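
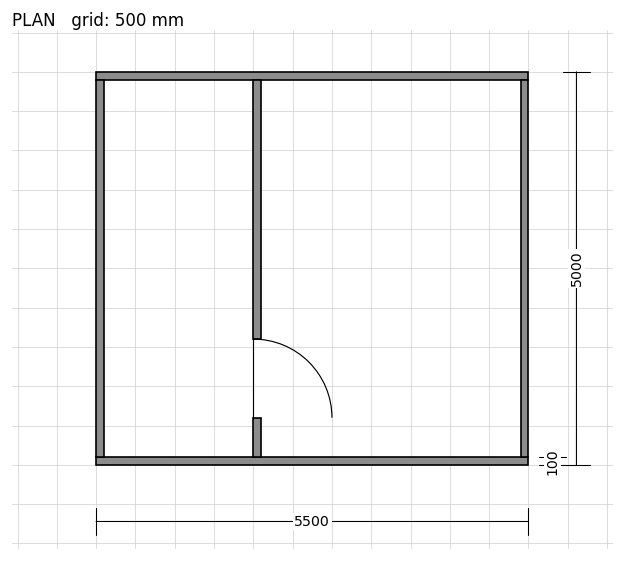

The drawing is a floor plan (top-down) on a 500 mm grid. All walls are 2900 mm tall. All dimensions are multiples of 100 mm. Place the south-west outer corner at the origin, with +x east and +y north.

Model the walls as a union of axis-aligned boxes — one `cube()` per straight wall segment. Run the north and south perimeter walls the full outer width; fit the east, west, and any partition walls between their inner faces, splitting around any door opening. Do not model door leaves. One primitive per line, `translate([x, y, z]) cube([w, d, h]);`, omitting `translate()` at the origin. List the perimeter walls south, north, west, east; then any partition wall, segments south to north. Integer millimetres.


cube([5500, 100, 2900]);
translate([0, 4900, 0]) cube([5500, 100, 2900]);
translate([0, 100, 0]) cube([100, 4800, 2900]);
translate([5400, 100, 0]) cube([100, 4800, 2900]);
translate([2000, 100, 0]) cube([100, 500, 2900]);
translate([2000, 1600, 0]) cube([100, 3300, 2900]);


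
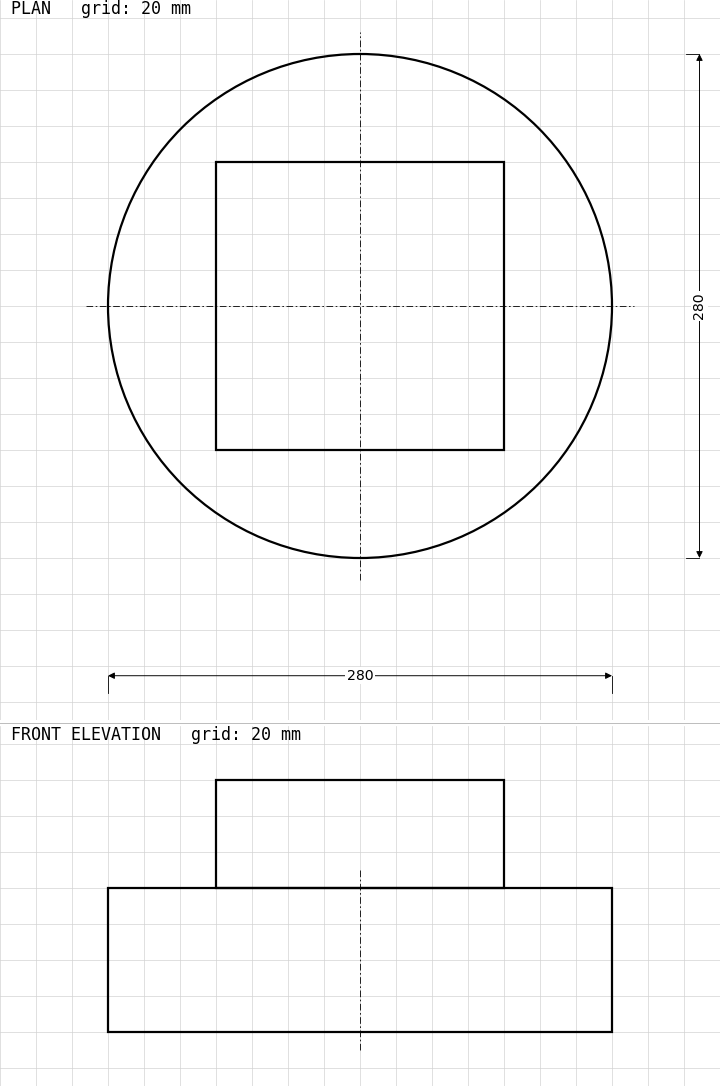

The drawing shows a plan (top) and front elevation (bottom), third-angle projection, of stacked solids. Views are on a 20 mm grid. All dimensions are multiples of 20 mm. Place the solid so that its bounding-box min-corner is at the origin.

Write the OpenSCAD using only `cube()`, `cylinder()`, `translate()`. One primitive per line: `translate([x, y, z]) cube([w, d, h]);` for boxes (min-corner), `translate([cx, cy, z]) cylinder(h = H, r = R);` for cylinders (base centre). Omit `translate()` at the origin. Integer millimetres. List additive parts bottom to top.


translate([140, 140, 0]) cylinder(h = 80, r = 140);
translate([60, 60, 80]) cube([160, 160, 60]);


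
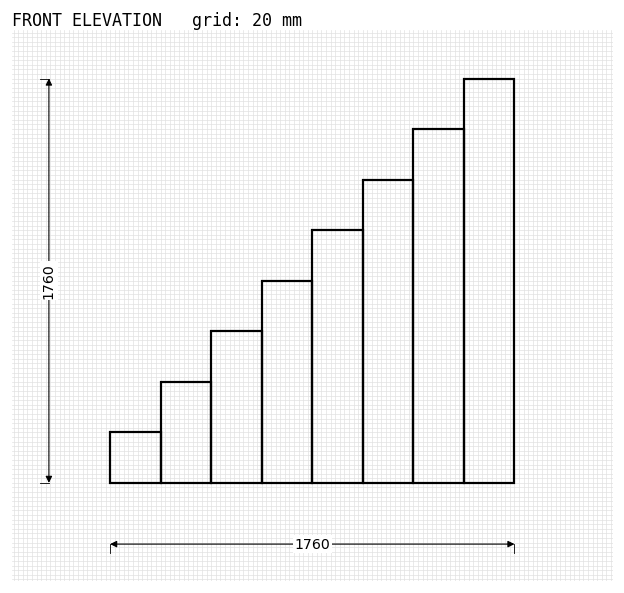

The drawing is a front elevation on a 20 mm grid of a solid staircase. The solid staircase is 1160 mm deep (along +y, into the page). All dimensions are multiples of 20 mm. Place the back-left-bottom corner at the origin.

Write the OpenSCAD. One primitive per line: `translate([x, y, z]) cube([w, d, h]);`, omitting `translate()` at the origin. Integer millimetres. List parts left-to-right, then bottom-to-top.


cube([220, 1160, 220]);
translate([220, 0, 0]) cube([220, 1160, 440]);
translate([440, 0, 0]) cube([220, 1160, 660]);
translate([660, 0, 0]) cube([220, 1160, 880]);
translate([880, 0, 0]) cube([220, 1160, 1100]);
translate([1100, 0, 0]) cube([220, 1160, 1320]);
translate([1320, 0, 0]) cube([220, 1160, 1540]);
translate([1540, 0, 0]) cube([220, 1160, 1760]);


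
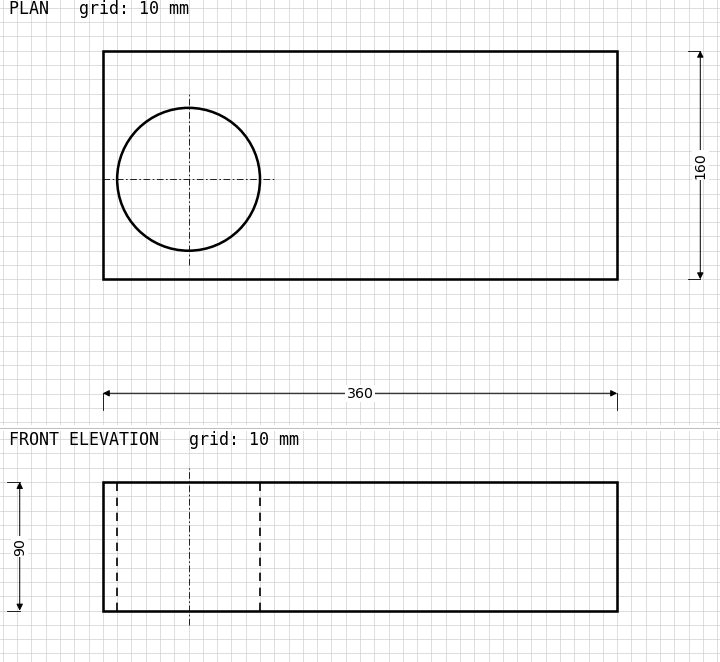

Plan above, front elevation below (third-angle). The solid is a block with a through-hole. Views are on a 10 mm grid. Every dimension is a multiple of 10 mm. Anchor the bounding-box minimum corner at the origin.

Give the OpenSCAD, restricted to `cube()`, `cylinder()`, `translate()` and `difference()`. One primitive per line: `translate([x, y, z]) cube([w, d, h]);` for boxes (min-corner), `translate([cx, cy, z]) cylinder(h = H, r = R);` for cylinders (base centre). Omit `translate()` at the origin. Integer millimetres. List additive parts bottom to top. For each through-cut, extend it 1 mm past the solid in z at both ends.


difference() {
  cube([360, 160, 90]);
  translate([60, 70, -1]) cylinder(h = 92, r = 50);
}


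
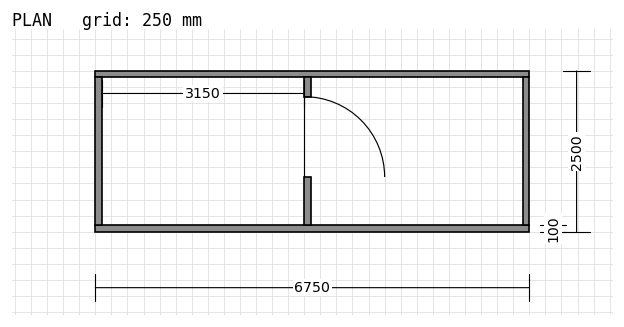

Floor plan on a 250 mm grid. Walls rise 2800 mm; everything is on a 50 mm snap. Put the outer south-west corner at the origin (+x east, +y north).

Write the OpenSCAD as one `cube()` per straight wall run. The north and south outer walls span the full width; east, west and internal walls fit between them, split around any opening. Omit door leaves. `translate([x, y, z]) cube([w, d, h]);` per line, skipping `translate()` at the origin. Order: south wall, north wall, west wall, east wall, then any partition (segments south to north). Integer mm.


cube([6750, 100, 2800]);
translate([0, 2400, 0]) cube([6750, 100, 2800]);
translate([0, 100, 0]) cube([100, 2300, 2800]);
translate([6650, 100, 0]) cube([100, 2300, 2800]);
translate([3250, 100, 0]) cube([100, 750, 2800]);
translate([3250, 2100, 0]) cube([100, 300, 2800]);


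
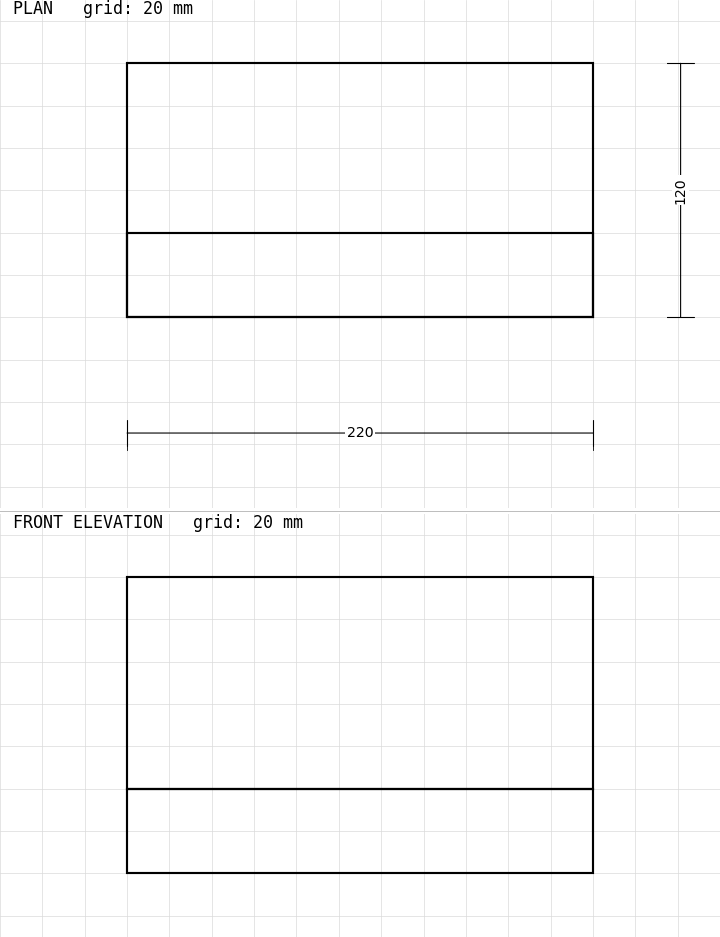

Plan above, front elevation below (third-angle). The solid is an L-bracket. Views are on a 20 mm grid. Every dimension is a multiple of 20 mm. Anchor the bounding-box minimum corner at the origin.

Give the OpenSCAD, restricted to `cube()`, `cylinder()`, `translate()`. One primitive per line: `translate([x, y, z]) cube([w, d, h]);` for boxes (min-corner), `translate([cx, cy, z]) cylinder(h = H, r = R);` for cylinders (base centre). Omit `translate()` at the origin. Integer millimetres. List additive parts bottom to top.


cube([220, 120, 40]);
translate([0, 0, 40]) cube([220, 40, 100]);


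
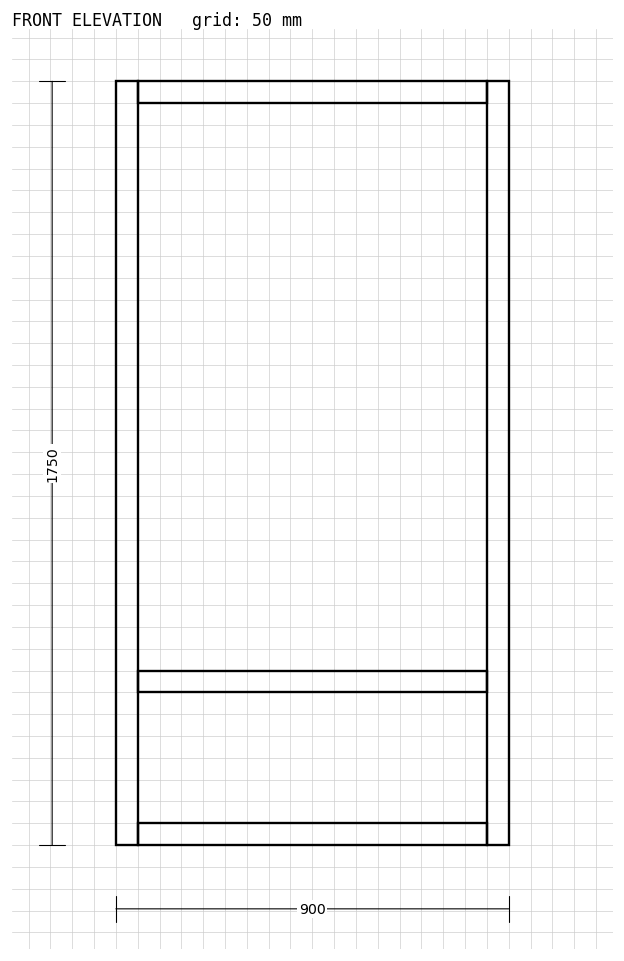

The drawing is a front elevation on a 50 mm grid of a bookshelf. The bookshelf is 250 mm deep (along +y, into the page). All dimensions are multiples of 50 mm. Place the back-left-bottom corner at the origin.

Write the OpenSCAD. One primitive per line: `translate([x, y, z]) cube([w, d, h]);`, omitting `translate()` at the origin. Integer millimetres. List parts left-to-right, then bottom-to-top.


cube([50, 250, 1750]);
translate([50, 0, 0]) cube([800, 250, 50]);
translate([50, 0, 350]) cube([800, 250, 50]);
translate([50, 0, 1700]) cube([800, 250, 50]);
translate([850, 0, 0]) cube([50, 250, 1750]);


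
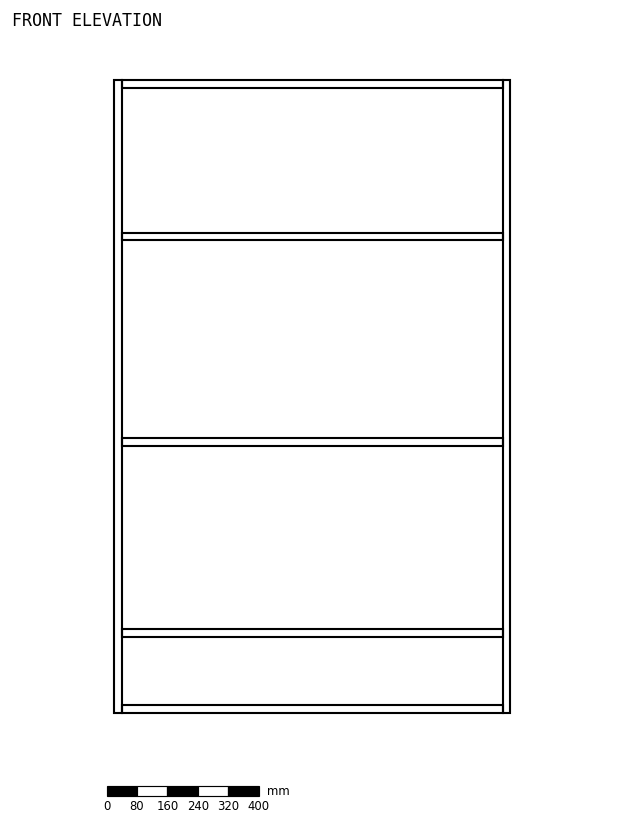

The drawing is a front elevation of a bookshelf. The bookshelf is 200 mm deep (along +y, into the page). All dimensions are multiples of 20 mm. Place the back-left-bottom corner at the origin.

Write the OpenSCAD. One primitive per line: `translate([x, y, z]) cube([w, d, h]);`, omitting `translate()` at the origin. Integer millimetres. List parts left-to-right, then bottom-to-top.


cube([20, 200, 1660]);
translate([20, 0, 0]) cube([1000, 200, 20]);
translate([20, 0, 200]) cube([1000, 200, 20]);
translate([20, 0, 700]) cube([1000, 200, 20]);
translate([20, 0, 1240]) cube([1000, 200, 20]);
translate([20, 0, 1640]) cube([1000, 200, 20]);
translate([1020, 0, 0]) cube([20, 200, 1660]);


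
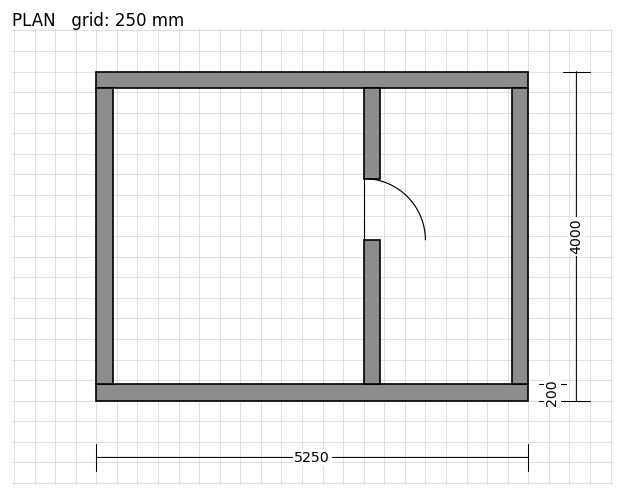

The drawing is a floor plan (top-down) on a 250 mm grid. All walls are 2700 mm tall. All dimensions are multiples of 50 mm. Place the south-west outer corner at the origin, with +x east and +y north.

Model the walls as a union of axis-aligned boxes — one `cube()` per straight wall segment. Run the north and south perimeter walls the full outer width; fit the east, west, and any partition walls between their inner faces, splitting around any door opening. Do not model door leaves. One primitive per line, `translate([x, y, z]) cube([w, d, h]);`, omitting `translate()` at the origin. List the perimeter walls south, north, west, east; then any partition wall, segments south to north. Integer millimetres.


cube([5250, 200, 2700]);
translate([0, 3800, 0]) cube([5250, 200, 2700]);
translate([0, 200, 0]) cube([200, 3600, 2700]);
translate([5050, 200, 0]) cube([200, 3600, 2700]);
translate([3250, 200, 0]) cube([200, 1750, 2700]);
translate([3250, 2700, 0]) cube([200, 1100, 2700]);


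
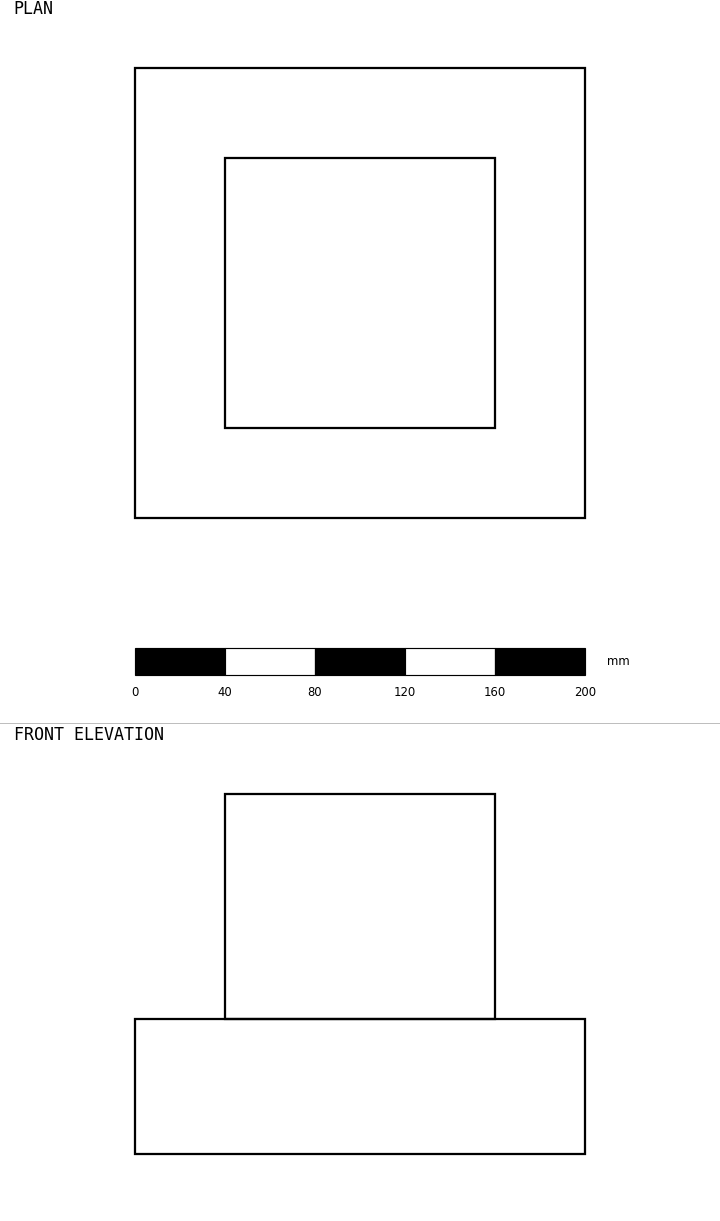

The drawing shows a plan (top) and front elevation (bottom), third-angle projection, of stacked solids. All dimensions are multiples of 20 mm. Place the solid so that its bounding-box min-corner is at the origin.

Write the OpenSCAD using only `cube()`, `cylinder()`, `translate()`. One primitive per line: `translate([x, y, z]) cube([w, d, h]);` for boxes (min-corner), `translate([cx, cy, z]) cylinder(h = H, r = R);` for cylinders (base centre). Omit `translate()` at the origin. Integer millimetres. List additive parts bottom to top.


cube([200, 200, 60]);
translate([40, 40, 60]) cube([120, 120, 100]);


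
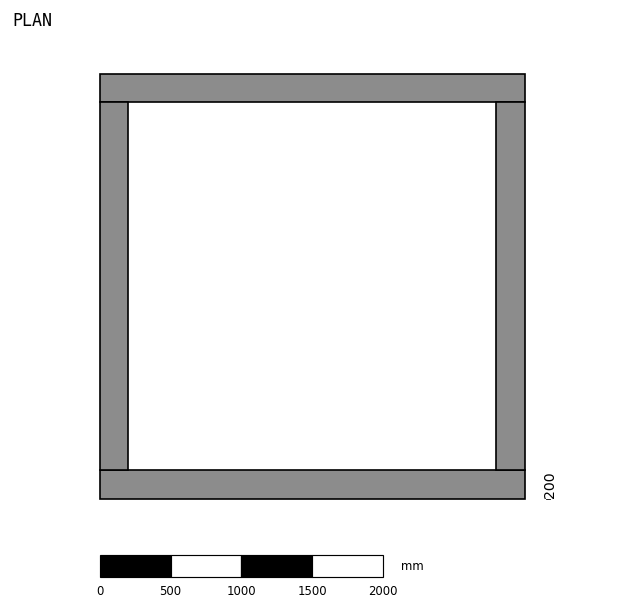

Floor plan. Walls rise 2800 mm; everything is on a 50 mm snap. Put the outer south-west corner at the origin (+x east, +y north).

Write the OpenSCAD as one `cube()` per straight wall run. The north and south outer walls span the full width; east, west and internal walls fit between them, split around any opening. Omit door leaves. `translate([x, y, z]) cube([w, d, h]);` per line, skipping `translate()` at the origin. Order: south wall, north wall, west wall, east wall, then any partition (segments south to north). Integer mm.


cube([3000, 200, 2800]);
translate([0, 2800, 0]) cube([3000, 200, 2800]);
translate([0, 200, 0]) cube([200, 2600, 2800]);
translate([2800, 200, 0]) cube([200, 2600, 2800]);


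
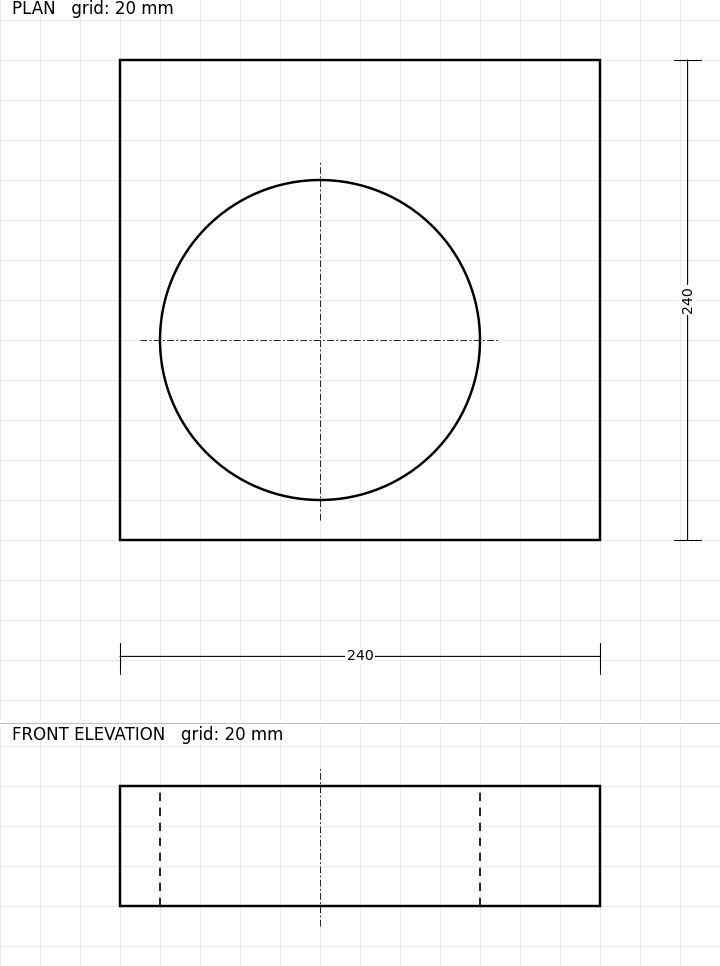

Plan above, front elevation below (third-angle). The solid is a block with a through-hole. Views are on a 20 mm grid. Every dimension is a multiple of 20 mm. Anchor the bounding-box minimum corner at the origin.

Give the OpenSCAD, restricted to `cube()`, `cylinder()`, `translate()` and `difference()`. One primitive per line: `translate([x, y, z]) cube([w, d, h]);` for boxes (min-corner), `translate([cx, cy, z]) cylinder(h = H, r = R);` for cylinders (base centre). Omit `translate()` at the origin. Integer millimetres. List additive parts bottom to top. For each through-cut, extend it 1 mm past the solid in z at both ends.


difference() {
  cube([240, 240, 60]);
  translate([100, 100, -1]) cylinder(h = 62, r = 80);
}


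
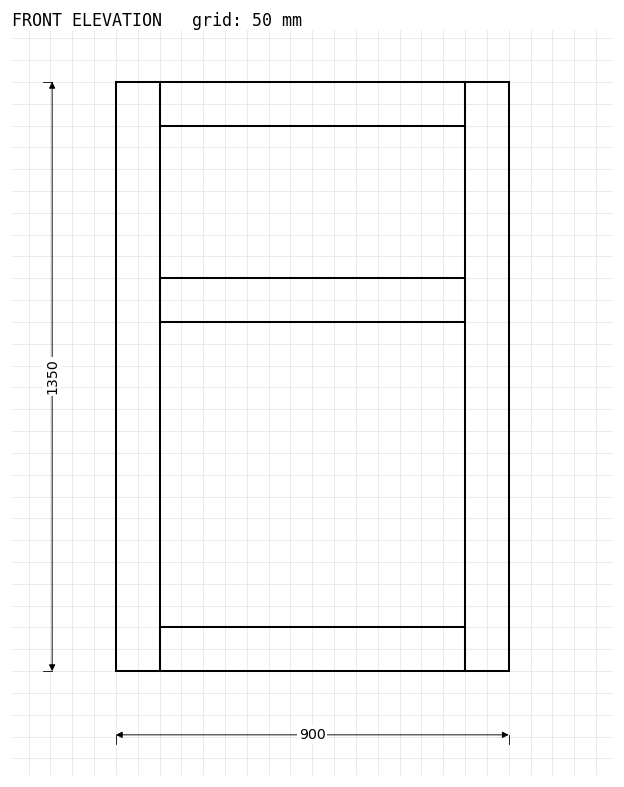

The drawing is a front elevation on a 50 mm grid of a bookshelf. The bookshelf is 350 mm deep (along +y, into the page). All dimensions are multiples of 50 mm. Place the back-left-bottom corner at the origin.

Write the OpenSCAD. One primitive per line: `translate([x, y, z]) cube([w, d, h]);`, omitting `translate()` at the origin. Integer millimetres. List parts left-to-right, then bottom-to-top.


cube([100, 350, 1350]);
translate([100, 0, 0]) cube([700, 350, 100]);
translate([100, 0, 800]) cube([700, 350, 100]);
translate([100, 0, 1250]) cube([700, 350, 100]);
translate([800, 0, 0]) cube([100, 350, 1350]);


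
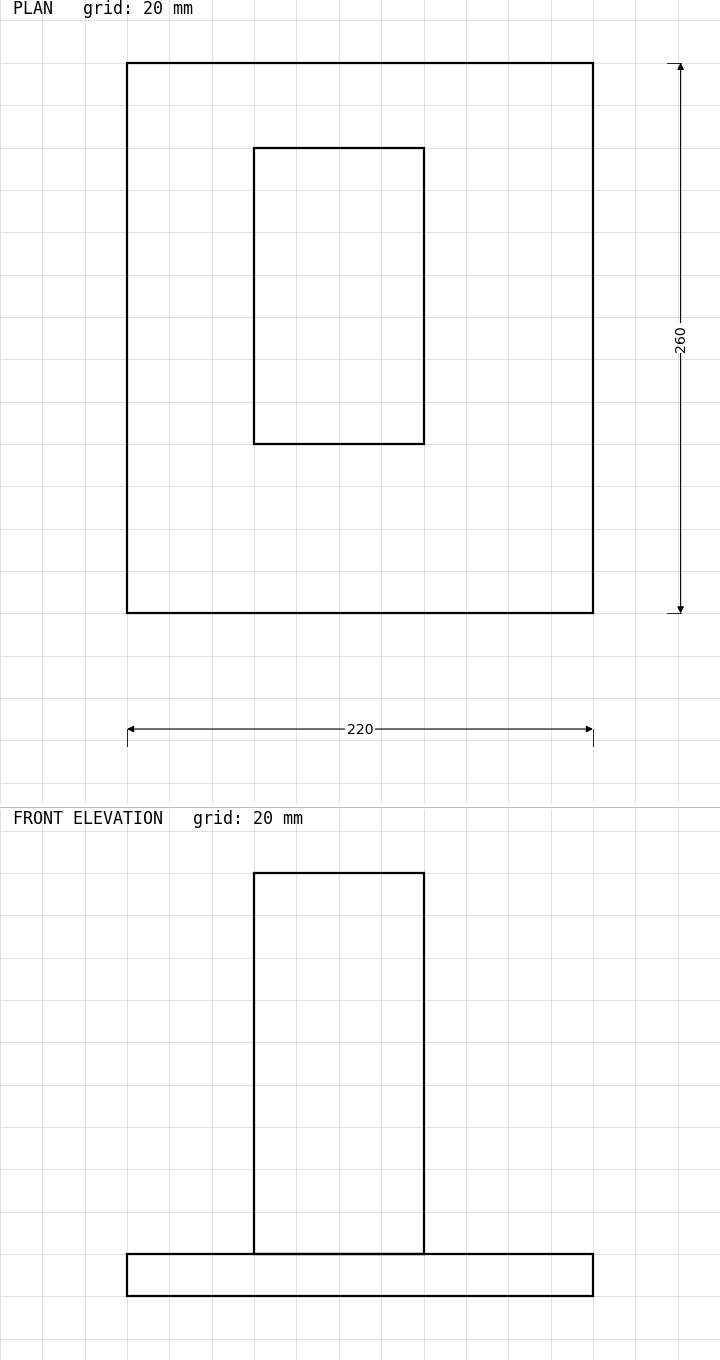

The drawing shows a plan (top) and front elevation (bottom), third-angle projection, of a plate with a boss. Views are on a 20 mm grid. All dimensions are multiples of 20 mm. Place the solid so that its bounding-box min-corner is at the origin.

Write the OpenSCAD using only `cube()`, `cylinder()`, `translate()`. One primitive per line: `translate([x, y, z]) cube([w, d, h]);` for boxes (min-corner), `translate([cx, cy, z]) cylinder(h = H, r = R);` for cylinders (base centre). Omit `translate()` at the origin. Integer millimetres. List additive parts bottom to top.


cube([220, 260, 20]);
translate([60, 80, 20]) cube([80, 140, 180]);


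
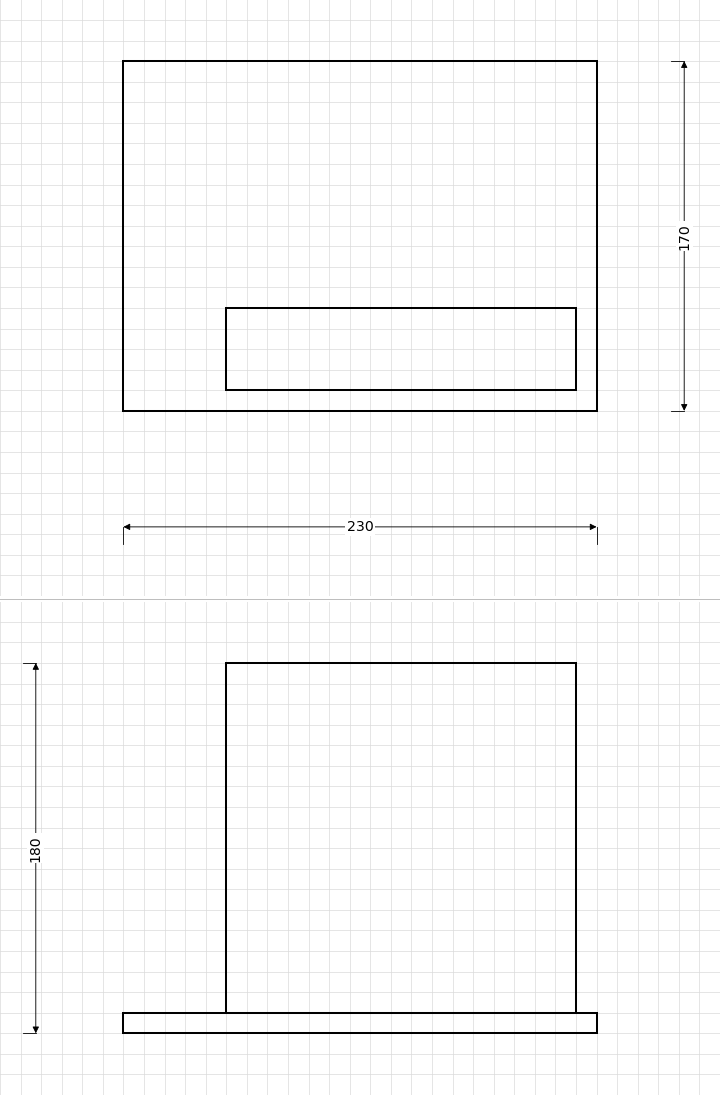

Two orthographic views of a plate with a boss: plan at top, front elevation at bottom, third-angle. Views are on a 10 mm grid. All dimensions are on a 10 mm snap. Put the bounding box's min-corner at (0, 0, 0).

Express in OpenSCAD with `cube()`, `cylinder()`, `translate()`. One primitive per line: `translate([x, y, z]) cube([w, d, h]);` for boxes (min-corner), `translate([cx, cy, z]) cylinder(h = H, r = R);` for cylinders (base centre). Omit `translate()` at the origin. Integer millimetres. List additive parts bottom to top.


cube([230, 170, 10]);
translate([50, 10, 10]) cube([170, 40, 170]);


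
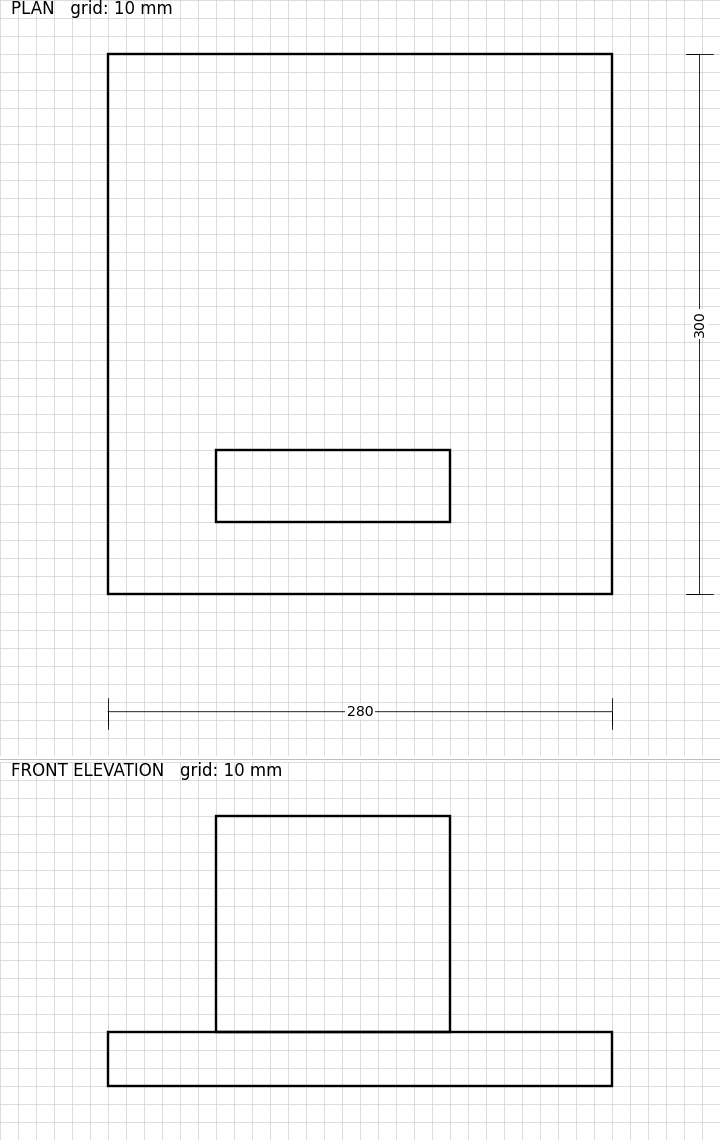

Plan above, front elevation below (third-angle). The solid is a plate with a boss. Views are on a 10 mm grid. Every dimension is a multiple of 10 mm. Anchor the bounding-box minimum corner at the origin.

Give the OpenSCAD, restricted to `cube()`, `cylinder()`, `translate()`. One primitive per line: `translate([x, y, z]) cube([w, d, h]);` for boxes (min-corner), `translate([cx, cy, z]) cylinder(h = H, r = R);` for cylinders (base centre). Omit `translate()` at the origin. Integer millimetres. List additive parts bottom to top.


cube([280, 300, 30]);
translate([60, 40, 30]) cube([130, 40, 120]);


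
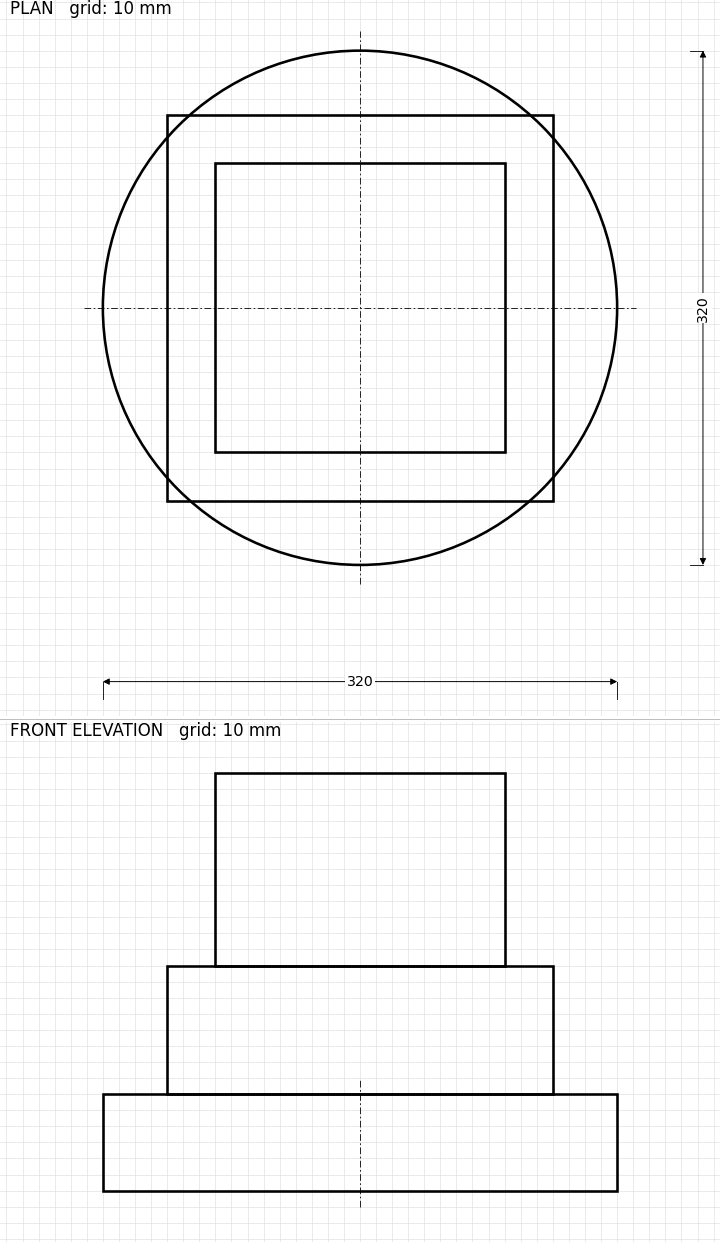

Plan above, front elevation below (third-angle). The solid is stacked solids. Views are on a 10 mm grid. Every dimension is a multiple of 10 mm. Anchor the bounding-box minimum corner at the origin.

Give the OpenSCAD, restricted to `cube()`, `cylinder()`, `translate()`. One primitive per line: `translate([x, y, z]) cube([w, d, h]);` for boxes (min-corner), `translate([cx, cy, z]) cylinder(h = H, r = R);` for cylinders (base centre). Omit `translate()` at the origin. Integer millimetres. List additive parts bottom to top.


translate([160, 160, 0]) cylinder(h = 60, r = 160);
translate([40, 40, 60]) cube([240, 240, 80]);
translate([70, 70, 140]) cube([180, 180, 120]);


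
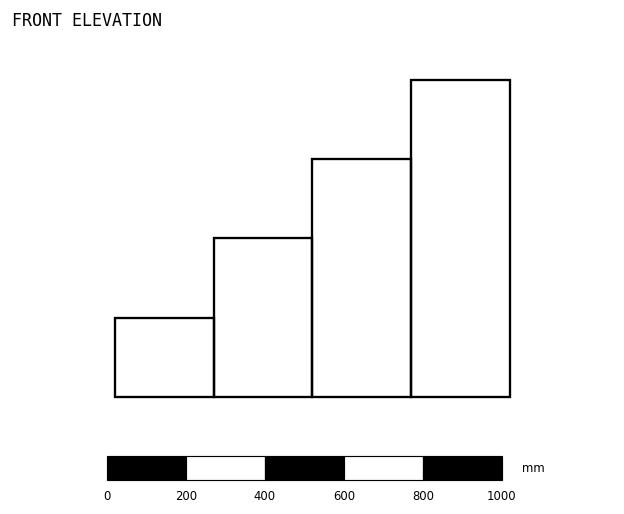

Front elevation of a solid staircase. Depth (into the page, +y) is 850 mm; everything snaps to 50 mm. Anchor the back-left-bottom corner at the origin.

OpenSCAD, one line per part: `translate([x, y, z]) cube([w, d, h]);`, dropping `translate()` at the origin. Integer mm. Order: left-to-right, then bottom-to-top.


cube([250, 850, 200]);
translate([250, 0, 0]) cube([250, 850, 400]);
translate([500, 0, 0]) cube([250, 850, 600]);
translate([750, 0, 0]) cube([250, 850, 800]);


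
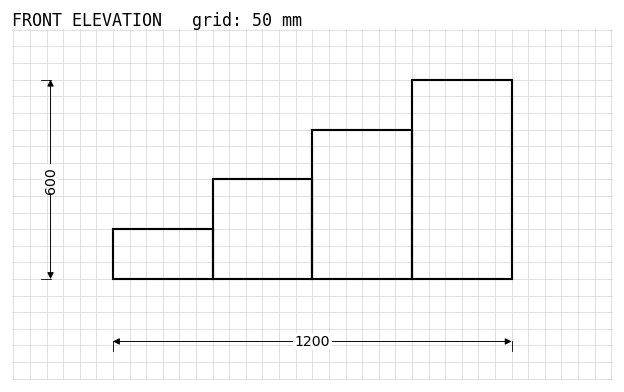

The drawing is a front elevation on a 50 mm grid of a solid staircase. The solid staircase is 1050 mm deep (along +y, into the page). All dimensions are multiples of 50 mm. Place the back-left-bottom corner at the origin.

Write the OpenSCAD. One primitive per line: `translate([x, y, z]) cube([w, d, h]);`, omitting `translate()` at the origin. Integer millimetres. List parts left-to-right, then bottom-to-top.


cube([300, 1050, 150]);
translate([300, 0, 0]) cube([300, 1050, 300]);
translate([600, 0, 0]) cube([300, 1050, 450]);
translate([900, 0, 0]) cube([300, 1050, 600]);


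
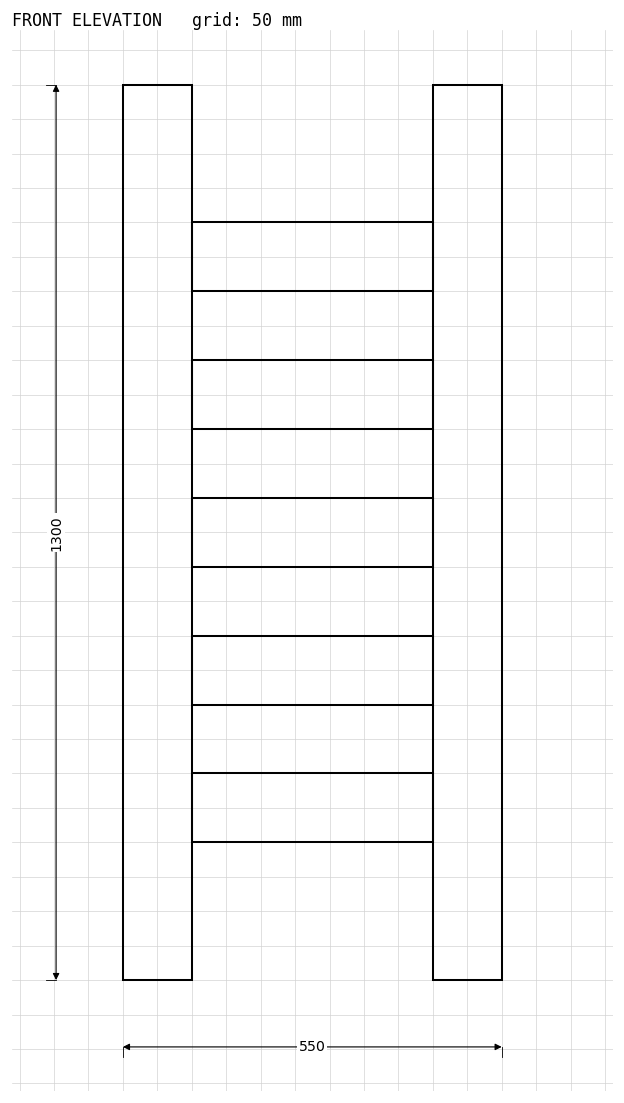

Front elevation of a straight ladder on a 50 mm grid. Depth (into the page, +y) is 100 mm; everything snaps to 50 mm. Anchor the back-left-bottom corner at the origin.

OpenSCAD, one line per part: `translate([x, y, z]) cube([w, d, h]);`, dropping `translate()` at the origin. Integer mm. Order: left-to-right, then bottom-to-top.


cube([100, 100, 1300]);
translate([100, 0, 200]) cube([350, 100, 100]);
translate([100, 0, 400]) cube([350, 100, 100]);
translate([100, 0, 600]) cube([350, 100, 100]);
translate([100, 0, 800]) cube([350, 100, 100]);
translate([100, 0, 1000]) cube([350, 100, 100]);
translate([450, 0, 0]) cube([100, 100, 1300]);


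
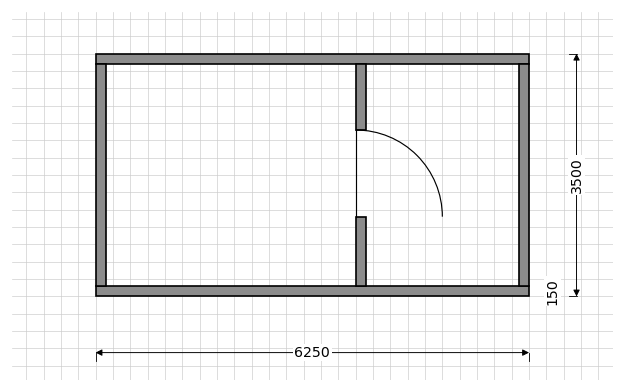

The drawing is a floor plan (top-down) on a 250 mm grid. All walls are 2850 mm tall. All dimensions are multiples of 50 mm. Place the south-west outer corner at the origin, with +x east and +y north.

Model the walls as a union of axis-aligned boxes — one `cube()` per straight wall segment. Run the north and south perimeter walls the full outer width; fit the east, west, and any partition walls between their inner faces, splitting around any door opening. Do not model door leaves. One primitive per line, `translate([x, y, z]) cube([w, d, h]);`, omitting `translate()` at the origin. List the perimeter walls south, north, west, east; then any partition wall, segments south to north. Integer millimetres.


cube([6250, 150, 2850]);
translate([0, 3350, 0]) cube([6250, 150, 2850]);
translate([0, 150, 0]) cube([150, 3200, 2850]);
translate([6100, 150, 0]) cube([150, 3200, 2850]);
translate([3750, 150, 0]) cube([150, 1000, 2850]);
translate([3750, 2400, 0]) cube([150, 950, 2850]);


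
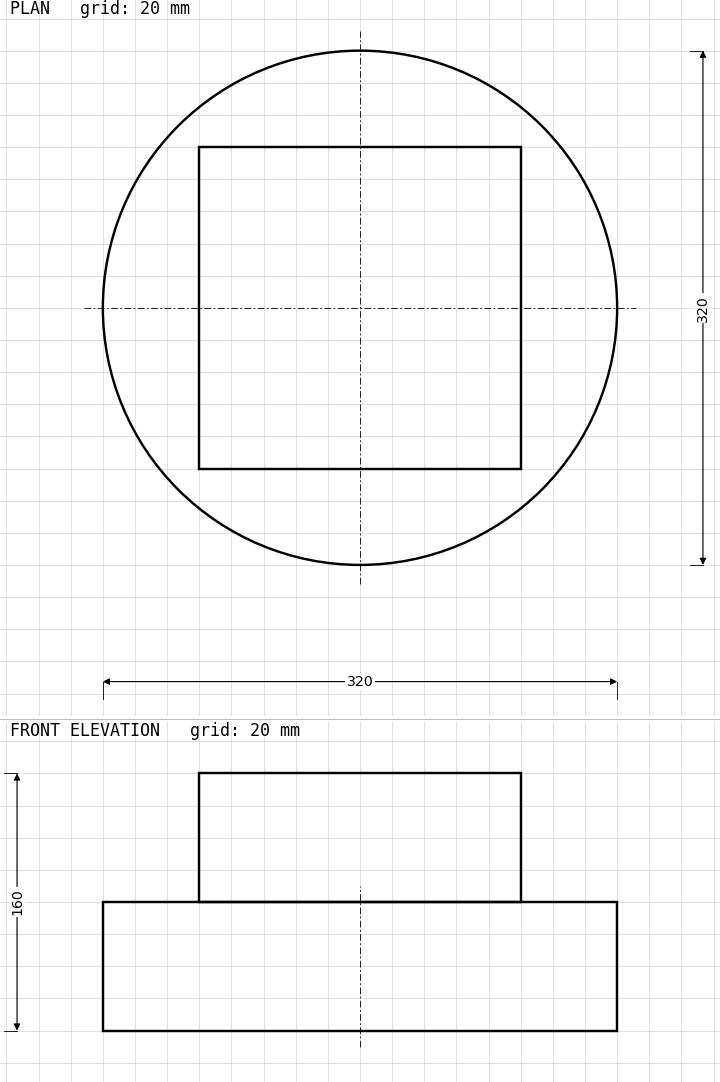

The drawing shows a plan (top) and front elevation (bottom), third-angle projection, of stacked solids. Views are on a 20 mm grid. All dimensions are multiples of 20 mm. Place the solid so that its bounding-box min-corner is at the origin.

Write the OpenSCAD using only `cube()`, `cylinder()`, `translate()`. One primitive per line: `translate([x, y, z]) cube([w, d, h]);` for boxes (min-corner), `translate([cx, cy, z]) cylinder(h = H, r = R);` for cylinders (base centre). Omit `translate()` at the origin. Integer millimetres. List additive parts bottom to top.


translate([160, 160, 0]) cylinder(h = 80, r = 160);
translate([60, 60, 80]) cube([200, 200, 80]);


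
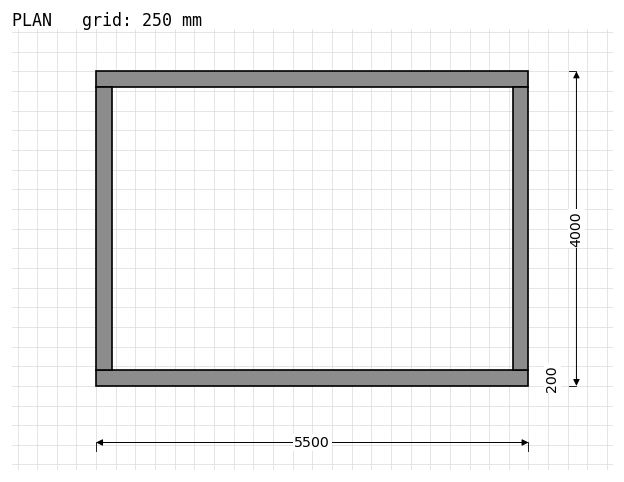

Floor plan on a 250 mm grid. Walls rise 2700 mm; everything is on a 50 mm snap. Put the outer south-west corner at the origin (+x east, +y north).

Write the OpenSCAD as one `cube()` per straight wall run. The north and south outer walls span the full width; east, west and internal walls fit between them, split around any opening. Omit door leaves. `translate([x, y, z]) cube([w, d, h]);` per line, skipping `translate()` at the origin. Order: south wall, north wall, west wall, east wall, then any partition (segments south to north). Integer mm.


cube([5500, 200, 2700]);
translate([0, 3800, 0]) cube([5500, 200, 2700]);
translate([0, 200, 0]) cube([200, 3600, 2700]);
translate([5300, 200, 0]) cube([200, 3600, 2700]);


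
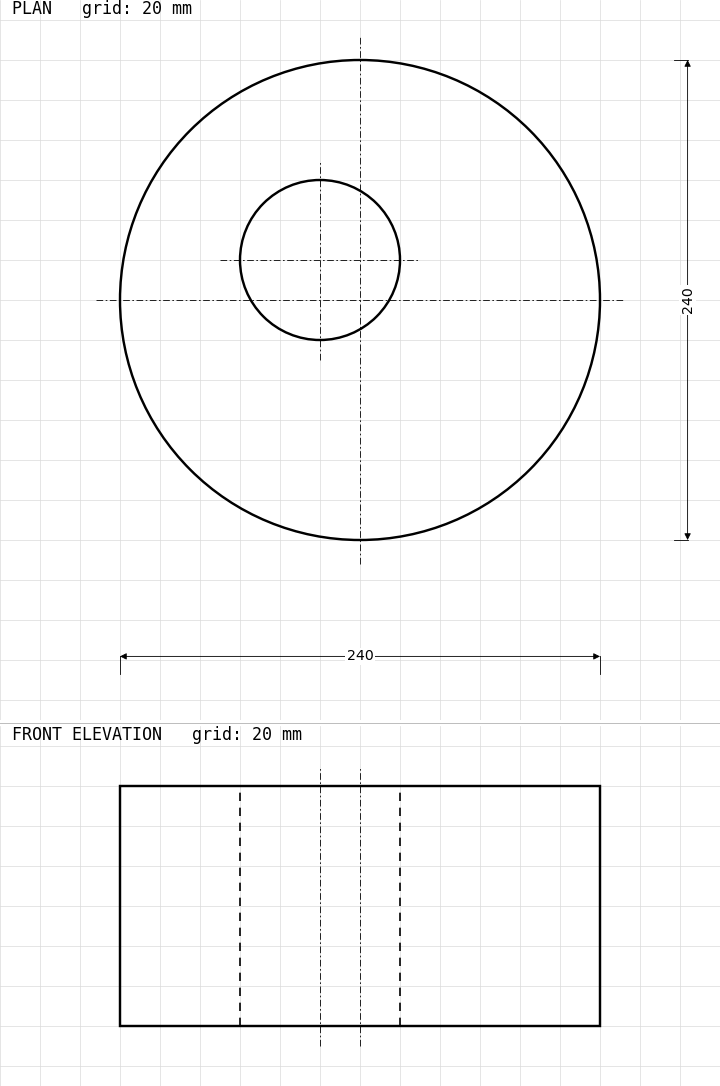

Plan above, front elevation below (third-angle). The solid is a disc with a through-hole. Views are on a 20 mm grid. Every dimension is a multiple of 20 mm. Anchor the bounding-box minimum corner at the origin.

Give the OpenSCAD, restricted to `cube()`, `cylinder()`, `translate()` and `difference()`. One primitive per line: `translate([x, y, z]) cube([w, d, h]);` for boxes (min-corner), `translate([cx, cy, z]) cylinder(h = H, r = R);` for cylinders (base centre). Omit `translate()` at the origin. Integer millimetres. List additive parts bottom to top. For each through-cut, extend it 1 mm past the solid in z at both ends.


difference() {
  translate([120, 120, 0]) cylinder(h = 120, r = 120);
  translate([100, 140, -1]) cylinder(h = 122, r = 40);
}


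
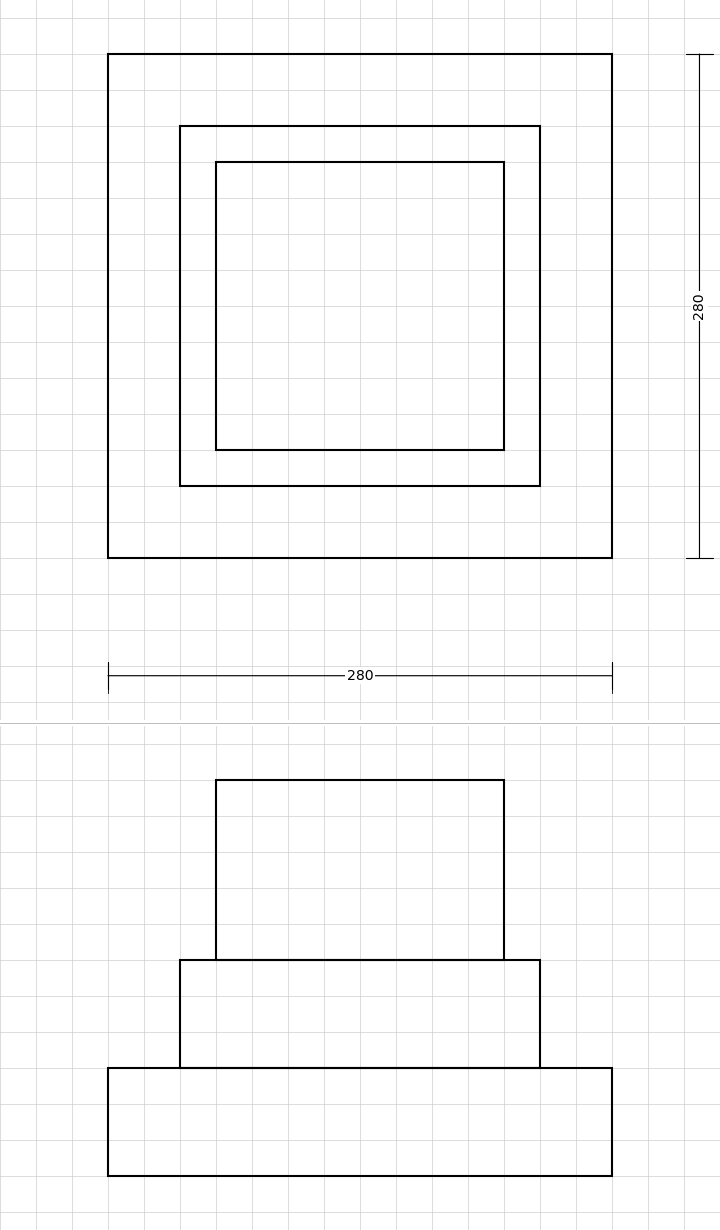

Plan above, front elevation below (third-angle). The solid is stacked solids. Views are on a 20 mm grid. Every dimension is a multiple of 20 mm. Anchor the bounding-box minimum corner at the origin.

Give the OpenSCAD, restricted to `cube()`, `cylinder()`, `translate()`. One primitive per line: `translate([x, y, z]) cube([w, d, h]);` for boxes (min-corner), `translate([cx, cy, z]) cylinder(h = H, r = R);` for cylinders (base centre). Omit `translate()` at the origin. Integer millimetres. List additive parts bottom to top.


cube([280, 280, 60]);
translate([40, 40, 60]) cube([200, 200, 60]);
translate([60, 60, 120]) cube([160, 160, 100]);


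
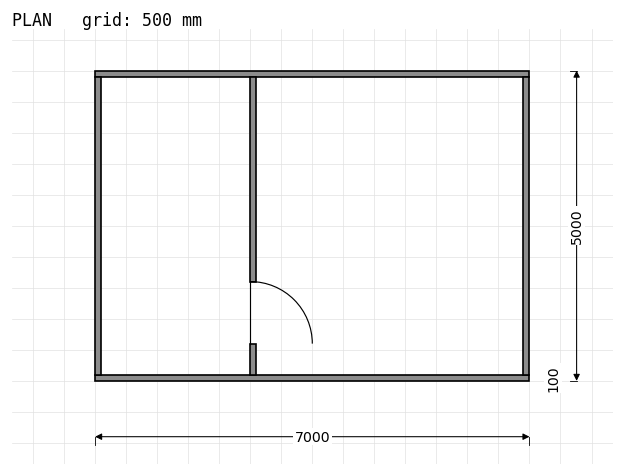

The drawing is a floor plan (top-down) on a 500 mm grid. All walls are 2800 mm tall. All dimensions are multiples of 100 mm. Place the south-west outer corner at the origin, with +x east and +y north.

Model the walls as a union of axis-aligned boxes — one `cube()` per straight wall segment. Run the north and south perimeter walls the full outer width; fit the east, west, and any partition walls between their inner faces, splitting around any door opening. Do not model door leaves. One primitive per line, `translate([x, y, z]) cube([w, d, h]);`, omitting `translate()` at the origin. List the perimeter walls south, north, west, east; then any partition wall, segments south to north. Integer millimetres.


cube([7000, 100, 2800]);
translate([0, 4900, 0]) cube([7000, 100, 2800]);
translate([0, 100, 0]) cube([100, 4800, 2800]);
translate([6900, 100, 0]) cube([100, 4800, 2800]);
translate([2500, 100, 0]) cube([100, 500, 2800]);
translate([2500, 1600, 0]) cube([100, 3300, 2800]);


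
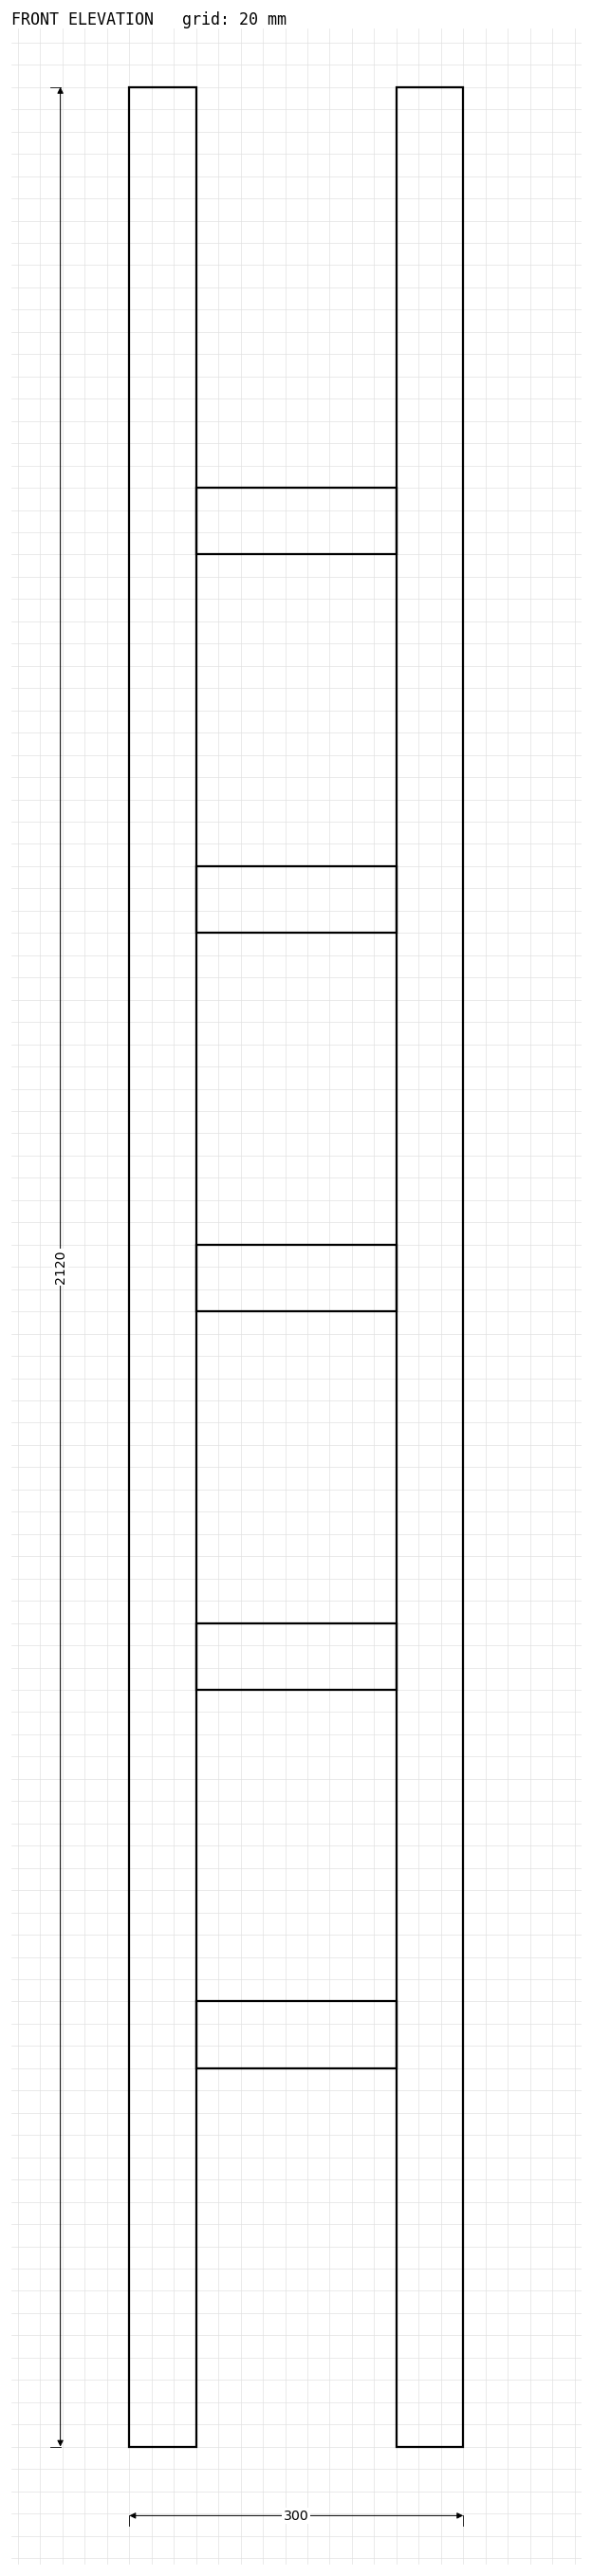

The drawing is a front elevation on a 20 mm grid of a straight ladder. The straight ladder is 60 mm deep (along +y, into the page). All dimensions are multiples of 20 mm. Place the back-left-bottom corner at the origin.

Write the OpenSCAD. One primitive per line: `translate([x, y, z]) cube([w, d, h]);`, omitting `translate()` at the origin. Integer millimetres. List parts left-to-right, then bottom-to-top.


cube([60, 60, 2120]);
translate([60, 0, 340]) cube([180, 60, 60]);
translate([60, 0, 680]) cube([180, 60, 60]);
translate([60, 0, 1020]) cube([180, 60, 60]);
translate([60, 0, 1360]) cube([180, 60, 60]);
translate([60, 0, 1700]) cube([180, 60, 60]);
translate([240, 0, 0]) cube([60, 60, 2120]);


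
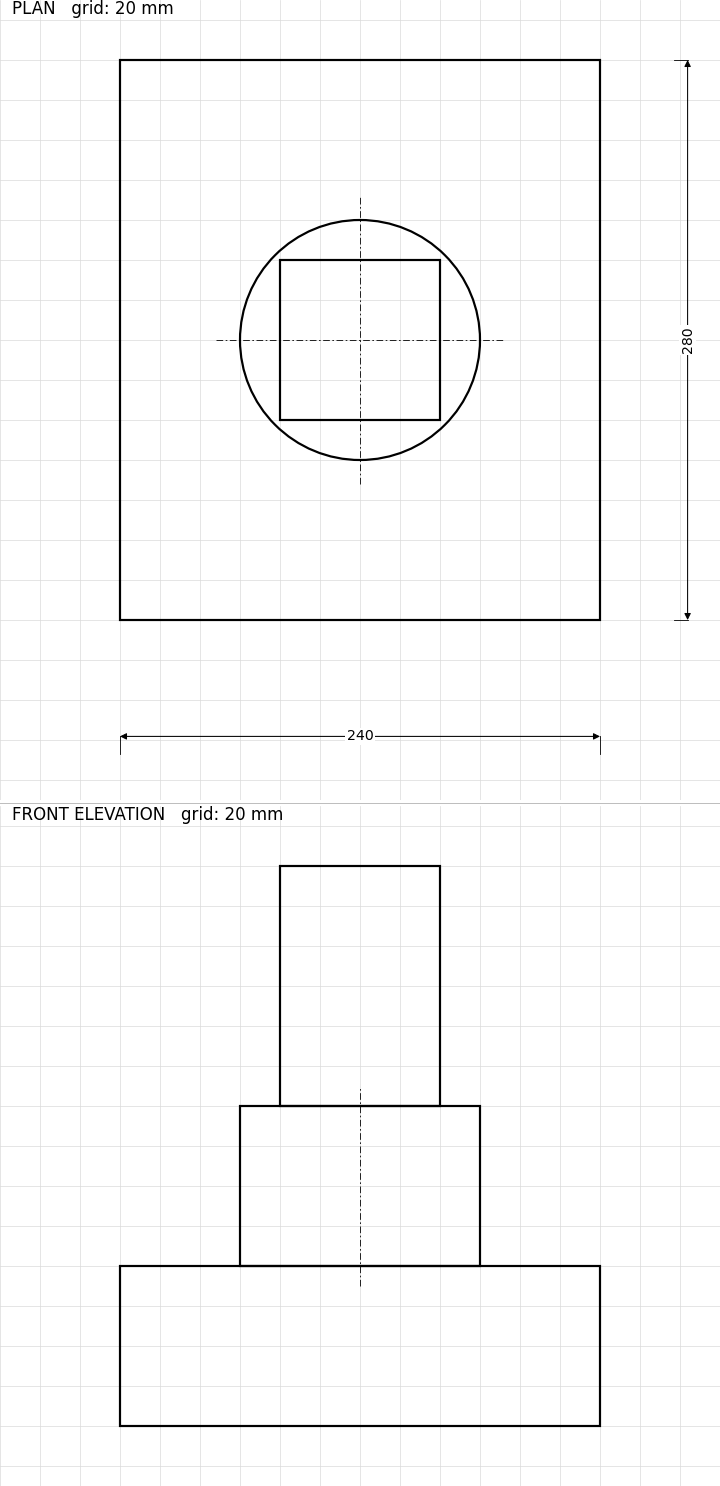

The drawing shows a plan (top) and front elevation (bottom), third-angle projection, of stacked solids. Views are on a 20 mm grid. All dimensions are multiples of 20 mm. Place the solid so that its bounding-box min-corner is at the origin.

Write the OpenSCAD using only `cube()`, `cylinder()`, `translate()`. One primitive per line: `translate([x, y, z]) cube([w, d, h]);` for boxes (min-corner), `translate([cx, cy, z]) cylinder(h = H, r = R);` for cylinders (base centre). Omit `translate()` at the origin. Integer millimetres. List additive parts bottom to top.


cube([240, 280, 80]);
translate([120, 140, 80]) cylinder(h = 80, r = 60);
translate([80, 100, 160]) cube([80, 80, 120]);


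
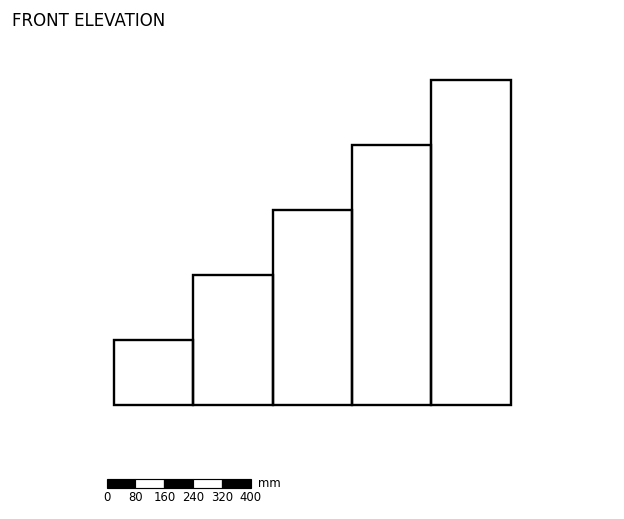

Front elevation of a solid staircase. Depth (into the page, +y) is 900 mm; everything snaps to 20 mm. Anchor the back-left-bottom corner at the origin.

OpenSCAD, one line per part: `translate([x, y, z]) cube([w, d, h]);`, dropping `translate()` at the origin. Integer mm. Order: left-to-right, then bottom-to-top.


cube([220, 900, 180]);
translate([220, 0, 0]) cube([220, 900, 360]);
translate([440, 0, 0]) cube([220, 900, 540]);
translate([660, 0, 0]) cube([220, 900, 720]);
translate([880, 0, 0]) cube([220, 900, 900]);


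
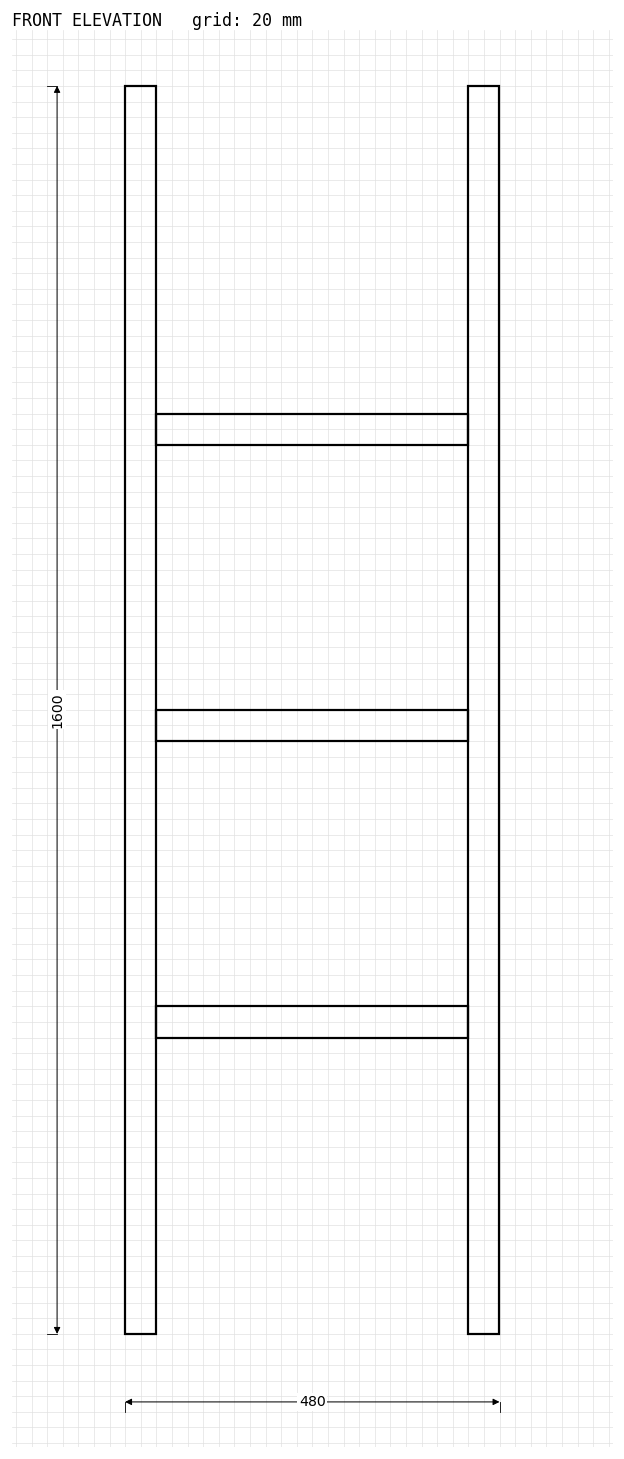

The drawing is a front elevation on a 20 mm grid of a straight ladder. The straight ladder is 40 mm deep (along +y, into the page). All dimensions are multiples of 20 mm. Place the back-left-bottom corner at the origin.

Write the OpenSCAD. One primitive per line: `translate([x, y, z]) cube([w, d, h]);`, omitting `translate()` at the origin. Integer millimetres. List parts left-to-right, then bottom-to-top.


cube([40, 40, 1600]);
translate([40, 0, 380]) cube([400, 40, 40]);
translate([40, 0, 760]) cube([400, 40, 40]);
translate([40, 0, 1140]) cube([400, 40, 40]);
translate([440, 0, 0]) cube([40, 40, 1600]);


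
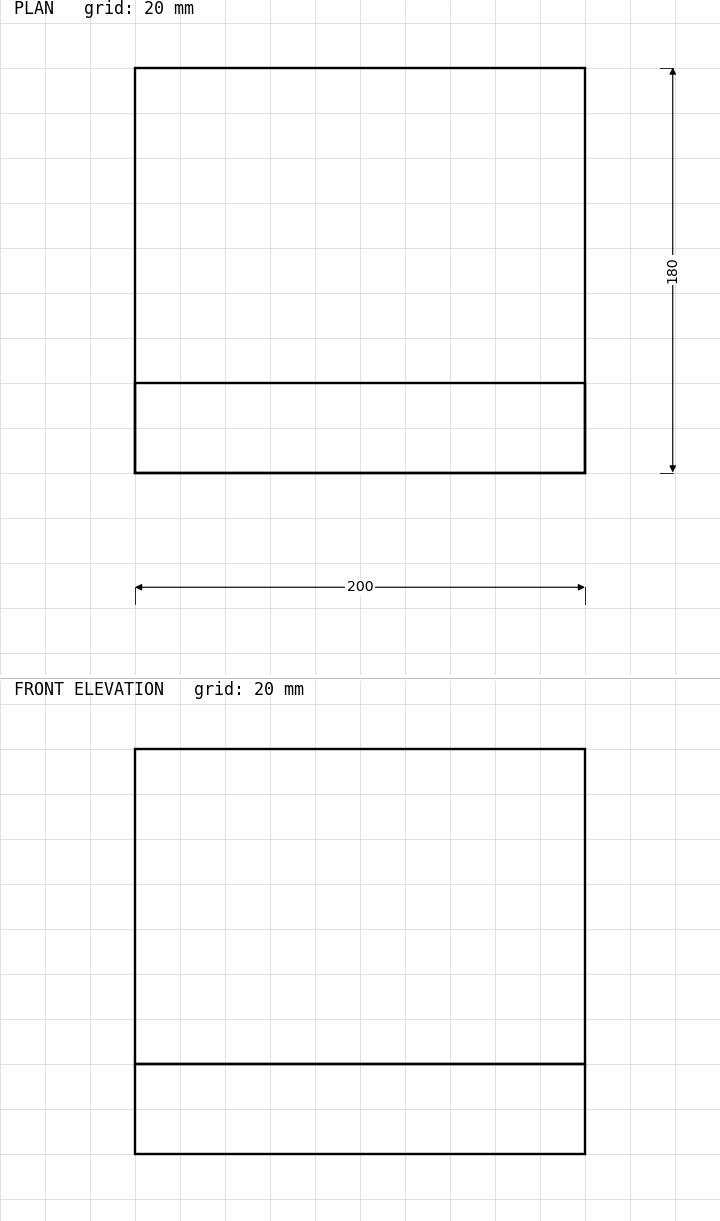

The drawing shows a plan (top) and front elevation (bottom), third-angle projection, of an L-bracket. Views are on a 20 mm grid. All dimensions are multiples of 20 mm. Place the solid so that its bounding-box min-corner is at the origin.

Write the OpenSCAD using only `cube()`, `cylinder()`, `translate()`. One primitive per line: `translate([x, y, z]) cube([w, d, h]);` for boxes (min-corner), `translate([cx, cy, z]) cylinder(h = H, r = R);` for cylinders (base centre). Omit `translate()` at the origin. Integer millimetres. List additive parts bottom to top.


cube([200, 180, 40]);
translate([0, 0, 40]) cube([200, 40, 140]);


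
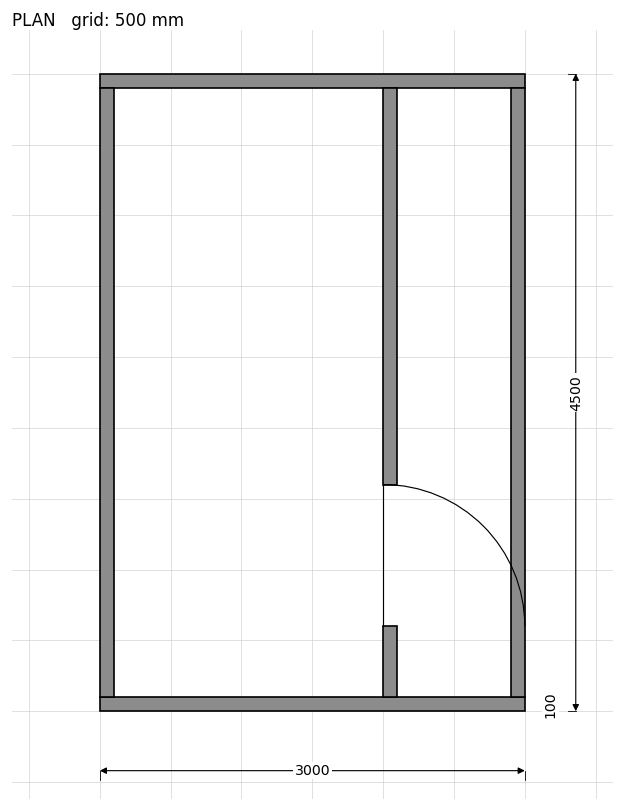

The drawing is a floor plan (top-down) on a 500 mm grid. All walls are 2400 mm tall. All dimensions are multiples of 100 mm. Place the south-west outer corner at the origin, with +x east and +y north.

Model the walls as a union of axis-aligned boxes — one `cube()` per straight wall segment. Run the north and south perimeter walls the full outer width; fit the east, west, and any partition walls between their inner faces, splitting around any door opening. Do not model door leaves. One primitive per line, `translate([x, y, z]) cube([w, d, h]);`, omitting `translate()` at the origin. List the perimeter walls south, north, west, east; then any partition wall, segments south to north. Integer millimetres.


cube([3000, 100, 2400]);
translate([0, 4400, 0]) cube([3000, 100, 2400]);
translate([0, 100, 0]) cube([100, 4300, 2400]);
translate([2900, 100, 0]) cube([100, 4300, 2400]);
translate([2000, 100, 0]) cube([100, 500, 2400]);
translate([2000, 1600, 0]) cube([100, 2800, 2400]);


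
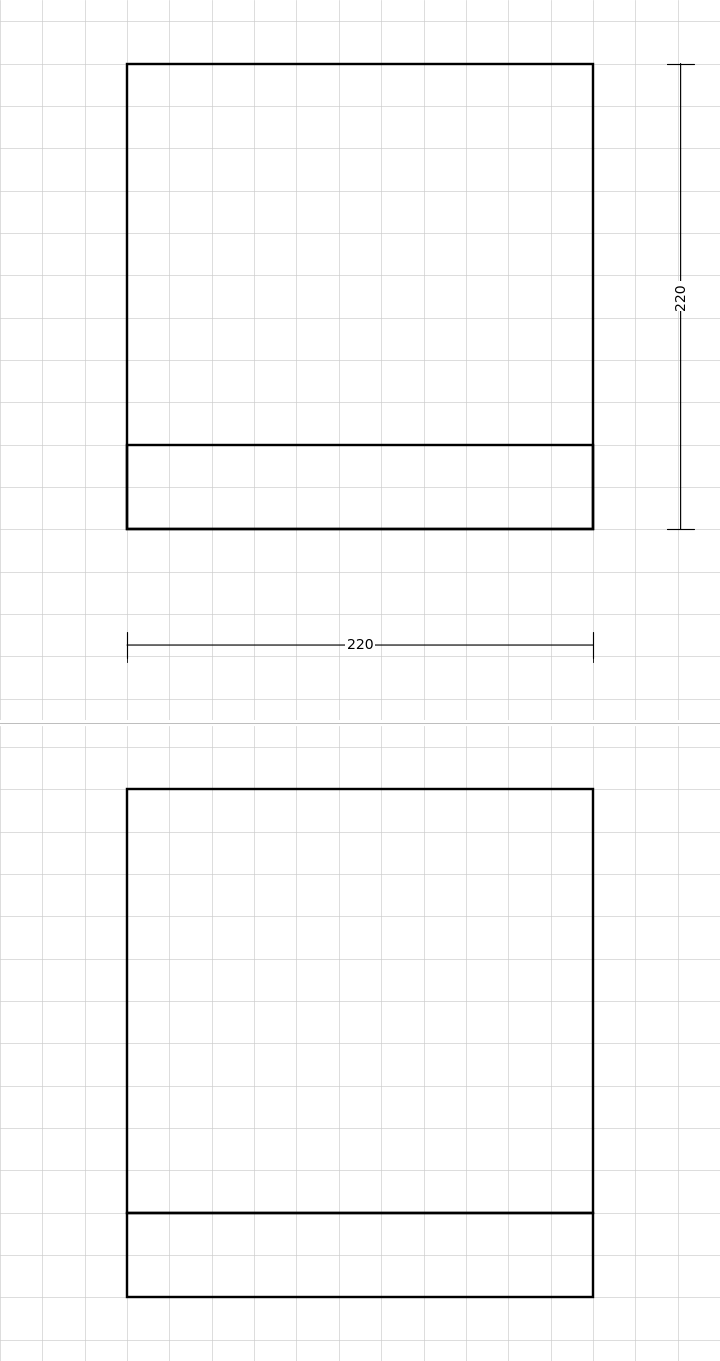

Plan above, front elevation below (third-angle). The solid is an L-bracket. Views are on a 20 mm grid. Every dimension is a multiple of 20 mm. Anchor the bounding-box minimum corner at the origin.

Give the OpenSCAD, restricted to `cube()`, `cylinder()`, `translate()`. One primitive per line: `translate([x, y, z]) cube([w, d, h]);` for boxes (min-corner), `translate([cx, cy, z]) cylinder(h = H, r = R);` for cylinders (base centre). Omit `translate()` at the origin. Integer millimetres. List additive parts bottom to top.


cube([220, 220, 40]);
translate([0, 0, 40]) cube([220, 40, 200]);


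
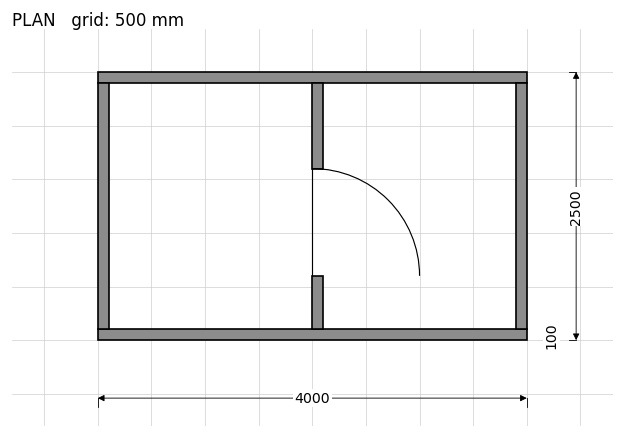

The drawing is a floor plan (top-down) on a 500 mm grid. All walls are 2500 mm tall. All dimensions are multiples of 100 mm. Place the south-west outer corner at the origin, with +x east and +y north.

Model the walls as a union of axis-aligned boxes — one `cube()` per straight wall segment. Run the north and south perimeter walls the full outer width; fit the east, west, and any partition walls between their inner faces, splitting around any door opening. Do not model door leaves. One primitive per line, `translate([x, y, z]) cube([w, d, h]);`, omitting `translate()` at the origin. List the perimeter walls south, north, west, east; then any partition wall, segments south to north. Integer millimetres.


cube([4000, 100, 2500]);
translate([0, 2400, 0]) cube([4000, 100, 2500]);
translate([0, 100, 0]) cube([100, 2300, 2500]);
translate([3900, 100, 0]) cube([100, 2300, 2500]);
translate([2000, 100, 0]) cube([100, 500, 2500]);
translate([2000, 1600, 0]) cube([100, 800, 2500]);


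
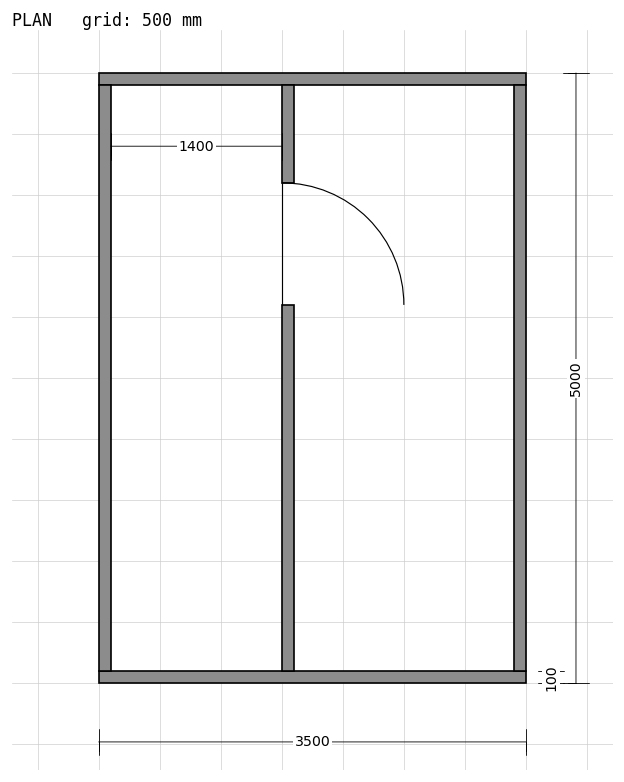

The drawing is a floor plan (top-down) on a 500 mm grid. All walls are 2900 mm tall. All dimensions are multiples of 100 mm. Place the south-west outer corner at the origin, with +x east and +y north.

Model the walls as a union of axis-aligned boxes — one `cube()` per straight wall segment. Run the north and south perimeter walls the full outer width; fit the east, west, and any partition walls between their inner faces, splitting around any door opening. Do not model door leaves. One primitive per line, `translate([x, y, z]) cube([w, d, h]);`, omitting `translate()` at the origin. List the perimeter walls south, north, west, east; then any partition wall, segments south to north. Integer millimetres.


cube([3500, 100, 2900]);
translate([0, 4900, 0]) cube([3500, 100, 2900]);
translate([0, 100, 0]) cube([100, 4800, 2900]);
translate([3400, 100, 0]) cube([100, 4800, 2900]);
translate([1500, 100, 0]) cube([100, 3000, 2900]);
translate([1500, 4100, 0]) cube([100, 800, 2900]);


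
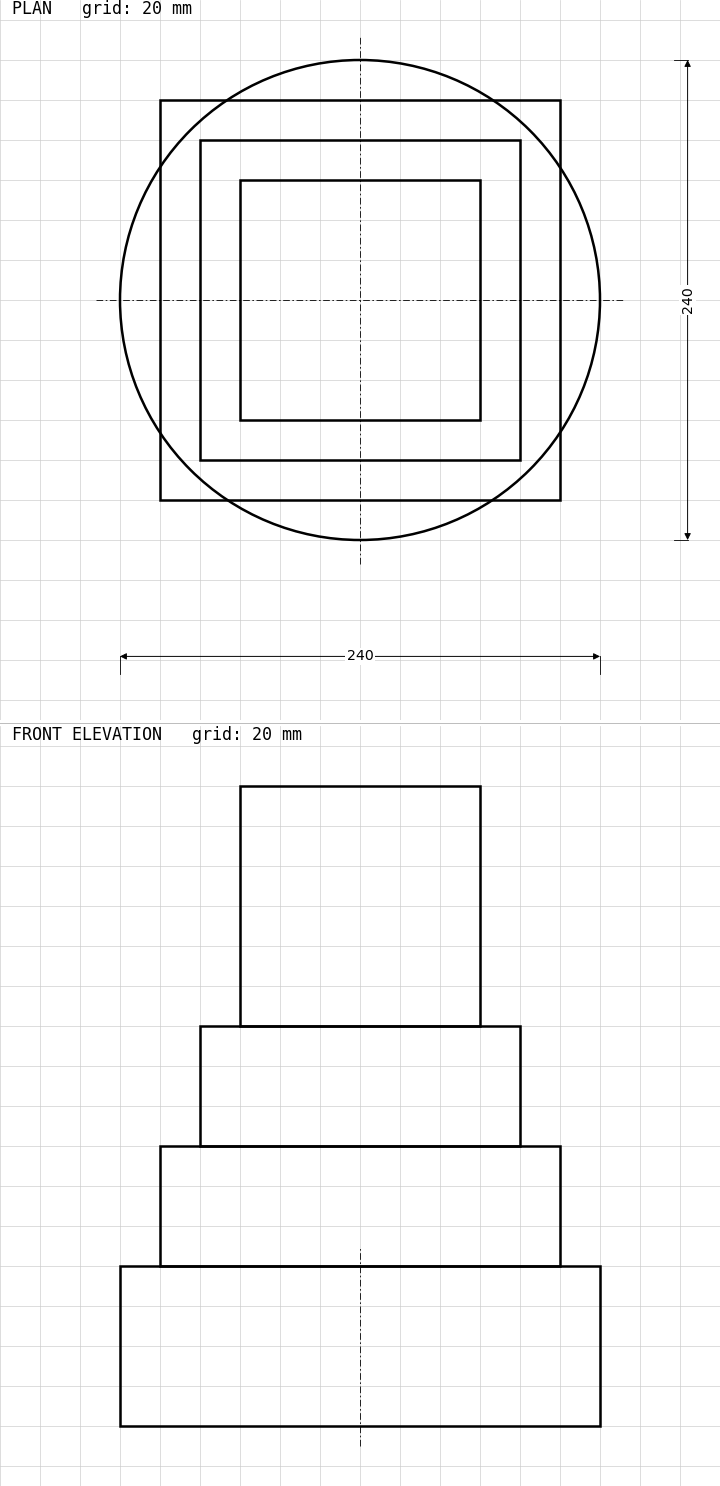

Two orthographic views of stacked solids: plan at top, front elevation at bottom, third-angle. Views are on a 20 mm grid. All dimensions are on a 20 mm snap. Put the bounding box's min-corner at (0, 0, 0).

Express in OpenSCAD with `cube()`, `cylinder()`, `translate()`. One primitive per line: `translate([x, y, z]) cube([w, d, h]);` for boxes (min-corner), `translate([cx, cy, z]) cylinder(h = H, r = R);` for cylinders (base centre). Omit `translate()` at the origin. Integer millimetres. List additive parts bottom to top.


translate([120, 120, 0]) cylinder(h = 80, r = 120);
translate([20, 20, 80]) cube([200, 200, 60]);
translate([40, 40, 140]) cube([160, 160, 60]);
translate([60, 60, 200]) cube([120, 120, 120]);
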